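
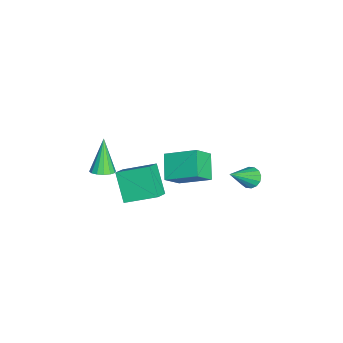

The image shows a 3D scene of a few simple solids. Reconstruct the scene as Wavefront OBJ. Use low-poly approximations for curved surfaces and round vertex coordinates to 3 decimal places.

v 1.943 -3.343 0.441
v 2.502 -3.593 0.779
v 0.877 -3.297 2.239
v 2.539 -3.232 0.792
v 2.415 -2.902 0.71
v 2.165 -2.689 0.556
v 1.855 -2.652 0.372
v 1.569 -2.8 0.206
v 1.383 -3.093 0.103
v 1.347 -3.453 0.091
v 1.47 -3.784 0.172
v 1.72 -3.997 0.326
v 2.03 -4.034 0.511
v 2.316 -3.886 0.676
v 1.407 4.418 -0.547
v 1.964 4.757 -0.702
v 2.493 3.302 0.907
v 1.814 4.941 -0.449
v 1.555 4.985 -0.222
v 1.257 4.876 -0.083
v 0.999 4.645 -0.068
v 0.85 4.353 -0.181
v 0.851 4.078 -0.392
v 1.001 3.894 -0.645
v 1.26 3.851 -0.872
v 1.558 3.959 -1.012
v 1.816 4.19 -1.027
v 1.965 4.483 -0.913
v -3.364 0.556 -3.901
v -2.841 2.356 -2.955
v -1.927 0.615 -4.808
v -1.404 2.415 -3.861
v -2.636 -0.235 -2.799
v -2.113 1.565 -1.852
v -1.199 -0.176 -3.705
v -0.676 1.624 -2.759
v 2.158 -1.869 -1.845
v 0.937 -2.34 -0.453
v 2.346 -0.058 -1.068
v 1.125 -0.528 0.324
v 2.975 -2.212 -1.244
v 1.754 -2.682 0.148
v 3.163 -0.4 -0.467
v 1.942 -0.871 0.925
f 2 1 4
f 2 4 3
f 4 1 5
f 4 5 3
f 5 1 6
f 5 6 3
f 6 1 7
f 6 7 3
f 7 1 8
f 7 8 3
f 8 1 9
f 8 9 3
f 9 1 10
f 9 10 3
f 10 1 11
f 10 11 3
f 11 1 12
f 11 12 3
f 12 1 13
f 12 13 3
f 13 1 14
f 13 14 3
f 14 1 2
f 14 2 3
f 16 15 18
f 16 18 17
f 18 15 19
f 18 19 17
f 19 15 20
f 19 20 17
f 20 15 21
f 20 21 17
f 21 15 22
f 21 22 17
f 22 15 23
f 22 23 17
f 23 15 24
f 23 24 17
f 24 15 25
f 24 25 17
f 25 15 26
f 25 26 17
f 26 15 27
f 26 27 17
f 27 15 28
f 27 28 17
f 28 15 16
f 28 16 17
f 30 32 29
f 33 30 29
f 29 32 31
f 31 33 29
f 30 36 32
f 34 30 33
f 34 36 30
f 32 36 31
f 35 33 31
f 31 36 35
f 35 34 33
f 36 34 35
f 38 40 37
f 41 38 37
f 37 40 39
f 39 41 37
f 38 44 40
f 42 38 41
f 42 44 38
f 40 44 39
f 43 41 39
f 39 44 43
f 43 42 41
f 44 42 43



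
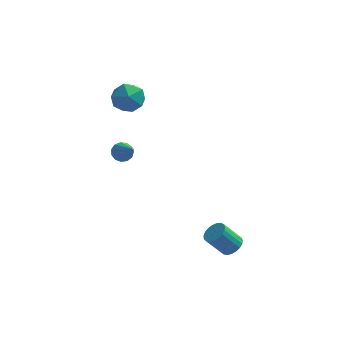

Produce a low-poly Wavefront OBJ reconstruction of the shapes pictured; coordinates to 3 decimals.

v -4.085 2.358 -0.685
v -3.748 2.042 -1.223
v -3.215 0.922 0.705
v -3.501 2.325 -1.086
v -3.439 2.618 -0.821
v -3.583 2.829 -0.513
v -3.886 2.891 -0.26
v -4.253 2.783 -0.141
v -4.566 2.54 -0.195
v -4.727 2.24 -0.405
v -4.684 1.977 -0.703
v -4.451 1.835 -0.996
v -4.102 1.859 -1.19
v -3.536 3.736 4.344
v -2.883 2.798 4.67
v -4.597 2.602 3.21
v -3.944 1.664 3.536
v -4.67 2.184 4.32
v -4.015 2.884 5.02
v -3.465 2.516 2.86
v -2.81 3.216 3.56
v -2.839 2.044 3.752
v -3.584 1.839 4.655
v -3.896 3.561 3.225
v -4.641 3.356 4.128
v 2.891 -3.119 -4.176
v 3.493 -3.059 -3.699
v 2.49 -3.281 -2.407
v 1.889 -3.341 -2.884
v 3.395 -2.755 -3.722
v 2.393 -2.977 -2.43
v 3.211 -2.514 -3.824
v 2.209 -2.736 -2.532
v 2.971 -2.377 -3.986
v 1.969 -2.599 -2.694
v 2.718 -2.369 -4.181
v 1.716 -2.591 -2.89
v 2.494 -2.49 -4.376
v 1.492 -2.712 -3.084
v 2.339 -2.72 -4.535
v 1.337 -2.942 -3.244
v 2.28 -3.019 -4.633
v 1.277 -3.241 -3.341
v 2.326 -3.336 -4.652
v 1.324 -3.558 -3.36
v 2.47 -3.614 -4.588
v 1.467 -3.836 -3.296
v 2.686 -3.808 -4.453
v 1.684 -4.03 -3.161
v 2.939 -3.882 -4.27
v 1.936 -4.104 -2.978
v 3.183 -3.824 -4.071
v 2.18 -4.046 -2.779
v 3.376 -3.644 -3.89
v 2.374 -3.866 -2.598
v 3.486 -3.374 -3.758
v 2.484 -3.596 -2.467
f 2 1 4
f 2 4 3
f 4 1 5
f 4 5 3
f 5 1 6
f 5 6 3
f 6 1 7
f 6 7 3
f 7 1 8
f 7 8 3
f 8 1 9
f 8 9 3
f 9 1 10
f 9 10 3
f 10 1 11
f 10 11 3
f 11 1 12
f 11 12 3
f 12 1 13
f 12 13 3
f 13 1 2
f 13 2 3
f 14 25 19
f 14 19 15
f 14 15 21
f 14 21 24
f 14 24 25
f 15 19 23
f 19 25 18
f 25 24 16
f 24 21 20
f 21 15 22
f 17 23 18
f 17 18 16
f 17 16 20
f 17 20 22
f 17 22 23
f 18 23 19
f 16 18 25
f 20 16 24
f 22 20 21
f 23 22 15
f 27 26 30
f 27 30 28
f 28 30 31
f 28 31 29
f 30 26 32
f 30 32 31
f 31 32 33
f 31 33 29
f 32 26 34
f 32 34 33
f 33 34 35
f 33 35 29
f 34 26 36
f 34 36 35
f 35 36 37
f 35 37 29
f 36 26 38
f 36 38 37
f 37 38 39
f 37 39 29
f 38 26 40
f 38 40 39
f 39 40 41
f 39 41 29
f 40 26 42
f 40 42 41
f 41 42 43
f 41 43 29
f 42 26 44
f 42 44 43
f 43 44 45
f 43 45 29
f 44 26 46
f 44 46 45
f 45 46 47
f 45 47 29
f 46 26 48
f 46 48 47
f 47 48 49
f 47 49 29
f 48 26 50
f 48 50 49
f 49 50 51
f 49 51 29
f 50 26 52
f 50 52 51
f 51 52 53
f 51 53 29
f 52 26 54
f 52 54 53
f 53 54 55
f 53 55 29
f 54 26 56
f 54 56 55
f 55 56 57
f 55 57 29
f 56 26 27
f 56 27 57
f 57 27 28
f 57 28 29



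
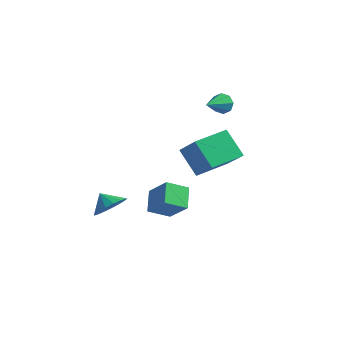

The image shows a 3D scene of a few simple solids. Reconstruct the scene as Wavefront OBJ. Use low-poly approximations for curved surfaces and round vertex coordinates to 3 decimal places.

v 2.232 0.179 -0.673
v 0.994 0.385 0.727
v 2.823 2.107 -0.434
v 1.584 2.313 0.966
v 3.676 -0.433 0.694
v 2.437 -0.227 2.094
v 4.266 1.495 0.933
v 3.028 1.701 2.333
v -0.769 -0.09 -4.325
v -1.436 0.921 -3.474
v -0.034 0.932 -4.961
v -0.7 1.942 -4.11
v 0.52 -0.262 -3.11
v -0.146 0.748 -2.259
v 1.256 0.759 -3.746
v 0.589 1.77 -2.895
v 1.596 3.322 3.154
v 1.909 3.528 3.733
v 1.624 1.838 3.666
v 1.382 3.533 3.775
v 0.981 3.414 3.453
v 0.94 3.241 2.955
v 1.283 3.116 2.574
v 1.81 3.111 2.532
v 2.211 3.23 2.854
v 2.252 3.403 3.352
v -1.91 -1.776 -3.584
v -1.262 -1.281 -2.939
v -2.69 -1.704 -2.856
v -1.473 -0.914 -3.201
v -1.783 -0.744 -3.551
v -2.123 -0.812 -3.909
v -2.414 -1.1 -4.192
v -2.59 -1.543 -4.336
v -2.609 -2.039 -4.307
v -2.469 -2.476 -4.113
v -2.2 -2.752 -3.798
v -1.865 -2.804 -3.434
v -1.54 -2.621 -3.104
v -1.3 -2.245 -2.884
v -1.199 -1.761 -2.825
f 2 4 1
f 5 2 1
f 1 4 3
f 3 5 1
f 2 8 4
f 6 2 5
f 6 8 2
f 4 8 3
f 7 5 3
f 3 8 7
f 7 6 5
f 8 6 7
f 10 12 9
f 13 10 9
f 9 12 11
f 11 13 9
f 10 16 12
f 14 10 13
f 14 16 10
f 12 16 11
f 15 13 11
f 11 16 15
f 15 14 13
f 16 14 15
f 18 17 20
f 18 20 19
f 20 17 21
f 20 21 19
f 21 17 22
f 21 22 19
f 22 17 23
f 22 23 19
f 23 17 24
f 23 24 19
f 24 17 25
f 24 25 19
f 25 17 26
f 25 26 19
f 26 17 18
f 26 18 19
f 28 27 30
f 28 30 29
f 30 27 31
f 30 31 29
f 31 27 32
f 31 32 29
f 32 27 33
f 32 33 29
f 33 27 34
f 33 34 29
f 34 27 35
f 34 35 29
f 35 27 36
f 35 36 29
f 36 27 37
f 36 37 29
f 37 27 38
f 37 38 29
f 38 27 39
f 38 39 29
f 39 27 40
f 39 40 29
f 40 27 41
f 40 41 29
f 41 27 28
f 41 28 29



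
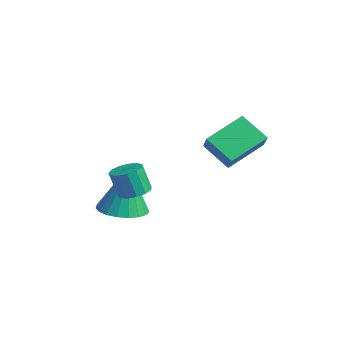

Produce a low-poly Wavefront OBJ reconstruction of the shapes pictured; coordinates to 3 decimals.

v 1.032 1.435 -1.999
v -0.067 1.048 -1.205
v 0.964 3.096 -1.284
v -0.135 2.709 -0.49
v 1.695 1.131 -1.23
v 0.596 0.744 -0.436
v 1.627 2.792 -0.515
v 0.528 2.405 0.279
v 0.547 -2.364 -2.33
v 0.897 -2.911 -2.326
v 0.583 -3.104 -1.226
v 0.233 -2.556 -1.23
v 1.122 -2.644 -2.215
v 0.808 -2.837 -1.115
v 1.164 -2.288 -2.141
v 0.85 -2.481 -1.041
v 1.01 -1.956 -2.126
v 0.697 -2.149 -1.026
v 0.71 -1.753 -2.177
v 0.396 -1.946 -1.077
v 0.357 -1.744 -2.276
v 0.043 -1.937 -1.176
v 0.065 -1.932 -2.392
v -0.249 -2.125 -1.292
v -0.074 -2.257 -2.488
v -0.388 -2.449 -1.388
v -0.016 -2.615 -2.535
v -0.33 -2.808 -1.435
v 0.221 -2.894 -2.516
v -0.093 -3.087 -1.416
v 0.561 -3.004 -2.438
v 0.247 -3.197 -1.338
v -1.192 -1.855 -4.297
v -0.448 -2.533 -4.131
v -1.328 -1.485 -2.163
v -0.229 -2.173 -4.18
v -0.177 -1.758 -4.249
v -0.301 -1.359 -4.326
v -0.578 -1.047 -4.398
v -0.962 -0.874 -4.453
v -1.385 -0.871 -4.48
v -1.775 -1.038 -4.476
v -2.064 -1.347 -4.441
v -2.202 -1.743 -4.381
v -2.165 -2.159 -4.306
v -1.96 -2.522 -4.23
v -1.623 -2.771 -4.165
v -1.21 -2.86 -4.123
v -0.795 -2.777 -4.111
f 2 4 1
f 5 2 1
f 1 4 3
f 3 5 1
f 2 8 4
f 6 2 5
f 6 8 2
f 4 8 3
f 7 5 3
f 3 8 7
f 7 6 5
f 8 6 7
f 10 9 13
f 10 13 11
f 11 13 14
f 11 14 12
f 13 9 15
f 13 15 14
f 14 15 16
f 14 16 12
f 15 9 17
f 15 17 16
f 16 17 18
f 16 18 12
f 17 9 19
f 17 19 18
f 18 19 20
f 18 20 12
f 19 9 21
f 19 21 20
f 20 21 22
f 20 22 12
f 21 9 23
f 21 23 22
f 22 23 24
f 22 24 12
f 23 9 25
f 23 25 24
f 24 25 26
f 24 26 12
f 25 9 27
f 25 27 26
f 26 27 28
f 26 28 12
f 27 9 29
f 27 29 28
f 28 29 30
f 28 30 12
f 29 9 31
f 29 31 30
f 30 31 32
f 30 32 12
f 31 9 10
f 31 10 32
f 32 10 11
f 32 11 12
f 34 33 36
f 34 36 35
f 36 33 37
f 36 37 35
f 37 33 38
f 37 38 35
f 38 33 39
f 38 39 35
f 39 33 40
f 39 40 35
f 40 33 41
f 40 41 35
f 41 33 42
f 41 42 35
f 42 33 43
f 42 43 35
f 43 33 44
f 43 44 35
f 44 33 45
f 44 45 35
f 45 33 46
f 45 46 35
f 46 33 47
f 46 47 35
f 47 33 48
f 47 48 35
f 48 33 49
f 48 49 35
f 49 33 34
f 49 34 35



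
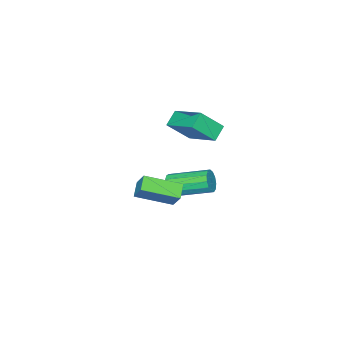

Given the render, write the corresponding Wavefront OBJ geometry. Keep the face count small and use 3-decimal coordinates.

v 2.429 1.297 -2.406
v 1.765 0.944 -1.969
v 2.7 1.936 -1.477
v 2.036 1.583 -1.04
v 3.584 -0.103 -1.78
v 2.92 -0.456 -1.343
v 3.855 0.536 -0.851
v 3.191 0.183 -0.414
v -0.182 -0.936 -3.629
v -0.003 -0.645 -4.205
v -0.899 1.168 -3.567
v -1.078 0.876 -2.991
v -0.345 -0.794 -4.263
v -1.241 1.019 -3.625
v -0.635 -0.988 -4.12
v -1.531 0.825 -3.482
v -0.782 -1.165 -3.82
v -1.678 0.647 -3.183
v -0.738 -1.27 -3.46
v -1.634 0.542 -2.823
v -0.517 -1.269 -3.154
v -1.414 0.543 -2.516
v -0.191 -1.162 -2.998
v -1.087 0.65 -2.361
v 0.139 -0.984 -3.043
v -0.757 0.829 -2.405
v 0.367 -0.79 -3.273
v -0.529 1.022 -2.636
v 0.42 -0.643 -3.617
v -0.476 1.17 -2.979
v 0.283 -0.589 -3.964
v -0.614 1.224 -3.326
v -3.259 -3.041 -0.799
v -2.839 -1.13 0.092
v -4.166 -2.299 -1.962
v -3.745 -0.388 -1.07
v -2.455 -2.952 -1.37
v -2.034 -1.041 -0.478
v -3.361 -2.21 -2.532
v -2.941 -0.299 -1.641
f 2 4 1
f 5 2 1
f 1 4 3
f 3 5 1
f 2 8 4
f 6 2 5
f 6 8 2
f 4 8 3
f 7 5 3
f 3 8 7
f 7 6 5
f 8 6 7
f 10 9 13
f 10 13 11
f 11 13 14
f 11 14 12
f 13 9 15
f 13 15 14
f 14 15 16
f 14 16 12
f 15 9 17
f 15 17 16
f 16 17 18
f 16 18 12
f 17 9 19
f 17 19 18
f 18 19 20
f 18 20 12
f 19 9 21
f 19 21 20
f 20 21 22
f 20 22 12
f 21 9 23
f 21 23 22
f 22 23 24
f 22 24 12
f 23 9 25
f 23 25 24
f 24 25 26
f 24 26 12
f 25 9 27
f 25 27 26
f 26 27 28
f 26 28 12
f 27 9 29
f 27 29 28
f 28 29 30
f 28 30 12
f 29 9 31
f 29 31 30
f 30 31 32
f 30 32 12
f 31 9 10
f 31 10 32
f 32 10 11
f 32 11 12
f 34 36 33
f 37 34 33
f 33 36 35
f 35 37 33
f 34 40 36
f 38 34 37
f 38 40 34
f 36 40 35
f 39 37 35
f 35 40 39
f 39 38 37
f 40 38 39



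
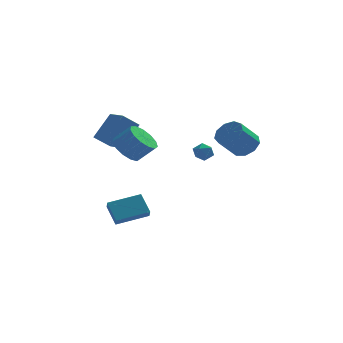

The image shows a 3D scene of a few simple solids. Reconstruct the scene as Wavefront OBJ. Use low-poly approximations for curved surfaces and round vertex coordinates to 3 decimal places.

v -2.573 -0.154 0.991
v -1.939 -0.694 0.273
v -0.912 -0.866 1.311
v -1.547 -0.326 2.029
v -1.788 -0.095 0.223
v -0.761 -0.267 1.261
v -1.886 0.485 0.417
v -0.86 0.313 1.455
v -2.203 0.863 0.793
v -1.176 0.691 1.831
v -2.637 0.917 1.232
v -1.611 0.745 2.27
v -3.051 0.632 1.595
v -2.025 0.46 2.632
v -3.314 0.097 1.765
v -2.287 -0.075 2.803
v -3.341 -0.518 1.69
v -2.314 -0.69 2.728
v -3.124 -1.017 1.393
v -2.098 -1.189 2.431
v -2.733 -1.242 0.969
v -1.706 -1.414 2.006
v -2.291 -1.122 0.551
v -1.264 -1.294 1.589
v 1.679 1.39 0.611
v 2.096 1.234 0.079
v 1.644 0.306 0.901
v 2.061 0.15 0.369
v 2.307 0.508 0.909
v 2.329 1.178 0.73
v 1.411 0.362 0.25
v 1.433 1.032 0.071
v 1.93 0.598 -0.144
v 2.485 0.689 0.263
v 1.255 0.851 0.717
v 1.81 0.942 1.124
v -3.068 -3.411 -3.372
v -3.595 -2.51 -2.337
v -3.124 -2.823 -3.912
v -3.651 -1.923 -2.877
v -1.169 -2.817 -2.923
v -1.696 -1.917 -1.888
v -1.225 -2.23 -3.463
v -1.752 -1.329 -2.428
v 4.336 1.002 0.957
v 5.127 0.509 1.289
v 4.096 -0.295 2.555
v 3.304 0.198 2.223
v 5.068 1.099 1.615
v 4.037 0.296 2.882
v 4.667 1.644 1.634
v 3.635 0.84 2.9
v 4.11 1.888 1.336
v 3.079 1.085 2.602
v 3.659 1.718 0.86
v 2.628 0.914 2.126
v 3.525 1.212 0.43
v 2.493 0.409 1.696
v 3.77 0.608 0.246
v 2.738 -0.195 1.512
v 4.28 0.188 0.395
v 3.248 -0.615 1.661
v 4.816 0.149 0.807
v 3.785 -0.654 2.073
v -2.811 1.349 0.59
v -3.771 0.882 1.466
v -3.586 2.504 0.358
v -4.545 2.038 1.234
v -1.855 2.302 2.146
v -2.814 1.836 3.022
v -2.629 3.458 1.914
v -3.589 2.991 2.79
f 2 1 5
f 2 5 3
f 3 5 6
f 3 6 4
f 5 1 7
f 5 7 6
f 6 7 8
f 6 8 4
f 7 1 9
f 7 9 8
f 8 9 10
f 8 10 4
f 9 1 11
f 9 11 10
f 10 11 12
f 10 12 4
f 11 1 13
f 11 13 12
f 12 13 14
f 12 14 4
f 13 1 15
f 13 15 14
f 14 15 16
f 14 16 4
f 15 1 17
f 15 17 16
f 16 17 18
f 16 18 4
f 17 1 19
f 17 19 18
f 18 19 20
f 18 20 4
f 19 1 21
f 19 21 20
f 20 21 22
f 20 22 4
f 21 1 23
f 21 23 22
f 22 23 24
f 22 24 4
f 23 1 2
f 23 2 24
f 24 2 3
f 24 3 4
f 25 36 30
f 25 30 26
f 25 26 32
f 25 32 35
f 25 35 36
f 26 30 34
f 30 36 29
f 36 35 27
f 35 32 31
f 32 26 33
f 28 34 29
f 28 29 27
f 28 27 31
f 28 31 33
f 28 33 34
f 29 34 30
f 27 29 36
f 31 27 35
f 33 31 32
f 34 33 26
f 38 40 37
f 41 38 37
f 37 40 39
f 39 41 37
f 38 44 40
f 42 38 41
f 42 44 38
f 40 44 39
f 43 41 39
f 39 44 43
f 43 42 41
f 44 42 43
f 46 45 49
f 46 49 47
f 47 49 50
f 47 50 48
f 49 45 51
f 49 51 50
f 50 51 52
f 50 52 48
f 51 45 53
f 51 53 52
f 52 53 54
f 52 54 48
f 53 45 55
f 53 55 54
f 54 55 56
f 54 56 48
f 55 45 57
f 55 57 56
f 56 57 58
f 56 58 48
f 57 45 59
f 57 59 58
f 58 59 60
f 58 60 48
f 59 45 61
f 59 61 60
f 60 61 62
f 60 62 48
f 61 45 63
f 61 63 62
f 62 63 64
f 62 64 48
f 63 45 46
f 63 46 64
f 64 46 47
f 64 47 48
f 66 68 65
f 69 66 65
f 65 68 67
f 67 69 65
f 66 72 68
f 70 66 69
f 70 72 66
f 68 72 67
f 71 69 67
f 67 72 71
f 71 70 69
f 72 70 71



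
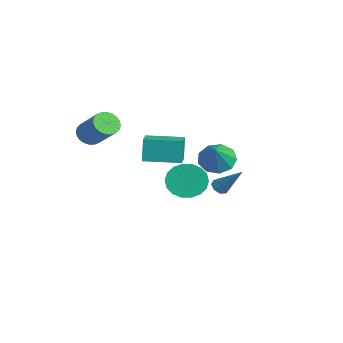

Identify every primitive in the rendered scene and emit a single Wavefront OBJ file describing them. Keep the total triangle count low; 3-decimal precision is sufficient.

v -3.687 3.365 -3.852
v -3.235 3.215 -4.106
v -2.573 4.175 -2.348
v -3.36 3.593 -4.217
v -3.677 3.837 -4.114
v -4 3.805 -3.858
v -4.139 3.515 -3.598
v -4.014 3.137 -3.488
v -3.697 2.892 -3.591
v -3.374 2.925 -3.847
v -4.42 -3.382 0.774
v -4.049 -3.007 0.227
v -2.649 -2.504 1.518
v -3.02 -2.878 2.066
v -4.225 -2.794 0.334
v -2.825 -2.291 1.625
v -4.43 -2.67 0.508
v -3.03 -2.167 1.799
v -4.634 -2.654 0.723
v -3.234 -2.151 2.014
v -4.805 -2.749 0.946
v -3.405 -2.246 2.237
v -4.918 -2.941 1.142
v -3.518 -2.437 2.433
v -4.955 -3.199 1.283
v -3.555 -2.696 2.574
v -4.91 -3.485 1.346
v -3.51 -2.982 2.637
v -4.791 -3.756 1.322
v -3.391 -3.253 2.613
v -4.615 -3.969 1.215
v -3.215 -3.466 2.506
v -4.41 -4.093 1.041
v -3.01 -3.59 2.332
v -4.206 -4.109 0.826
v -2.806 -3.606 2.117
v -4.035 -4.014 0.603
v -2.635 -3.511 1.894
v -3.922 -3.823 0.407
v -2.522 -3.319 1.698
v -3.885 -3.564 0.266
v -2.485 -3.061 1.557
v -3.93 -3.278 0.203
v -2.53 -2.775 1.494
v -2.961 2.931 -1.37
v -2.223 2.793 -2.06
v -1.879 2.409 -0.11
v -2.198 3.445 -1.811
v -2.53 3.856 -1.356
v -3.063 3.834 -0.907
v -3.549 3.39 -0.674
v -3.759 2.732 -0.767
v -3.596 2.166 -1.142
v -3.135 1.959 -1.623
v -2.593 2.207 -1.986
v 0.906 -0.04 -0.558
v 1.442 0.754 -0.963
v 2.53 0.334 -0.347
v 1.994 -0.46 0.058
v 1.284 0.929 -0.565
v 2.372 0.509 0.052
v 1.051 0.912 -0.165
v 2.14 0.492 0.451
v 0.789 0.707 0.157
v 1.878 0.286 0.773
v 0.551 0.353 0.337
v 1.639 -0.067 0.953
v 0.382 -0.078 0.34
v 1.471 -0.498 0.956
v 0.318 -0.501 0.165
v 1.407 -0.922 0.781
v 0.37 -0.834 -0.153
v 1.458 -1.254 0.463
v 0.528 -1.009 -0.552
v 1.616 -1.429 0.065
v 0.76 -0.992 -0.951
v 1.849 -1.412 -0.335
v 1.022 -0.786 -1.273
v 2.111 -1.207 -0.657
v 1.261 -0.433 -1.453
v 2.349 -0.853 -0.837
v 1.429 -0.002 -1.456
v 2.518 -0.422 -0.84
v 1.493 0.422 -1.281
v 2.582 0.001 -0.665
v 1.194 -2.306 1.607
v 0.914 -2.152 2.888
v 1.958 -0.589 1.567
v 1.677 -0.434 2.848
v 2.243 -2.766 1.892
v 1.962 -2.611 3.173
v 3.006 -1.048 1.852
v 2.726 -0.894 3.133
f 2 1 4
f 2 4 3
f 4 1 5
f 4 5 3
f 5 1 6
f 5 6 3
f 6 1 7
f 6 7 3
f 7 1 8
f 7 8 3
f 8 1 9
f 8 9 3
f 9 1 10
f 9 10 3
f 10 1 2
f 10 2 3
f 12 11 15
f 12 15 13
f 13 15 16
f 13 16 14
f 15 11 17
f 15 17 16
f 16 17 18
f 16 18 14
f 17 11 19
f 17 19 18
f 18 19 20
f 18 20 14
f 19 11 21
f 19 21 20
f 20 21 22
f 20 22 14
f 21 11 23
f 21 23 22
f 22 23 24
f 22 24 14
f 23 11 25
f 23 25 24
f 24 25 26
f 24 26 14
f 25 11 27
f 25 27 26
f 26 27 28
f 26 28 14
f 27 11 29
f 27 29 28
f 28 29 30
f 28 30 14
f 29 11 31
f 29 31 30
f 30 31 32
f 30 32 14
f 31 11 33
f 31 33 32
f 32 33 34
f 32 34 14
f 33 11 35
f 33 35 34
f 34 35 36
f 34 36 14
f 35 11 37
f 35 37 36
f 36 37 38
f 36 38 14
f 37 11 39
f 37 39 38
f 38 39 40
f 38 40 14
f 39 11 41
f 39 41 40
f 40 41 42
f 40 42 14
f 41 11 43
f 41 43 42
f 42 43 44
f 42 44 14
f 43 11 12
f 43 12 44
f 44 12 13
f 44 13 14
f 46 45 48
f 46 48 47
f 48 45 49
f 48 49 47
f 49 45 50
f 49 50 47
f 50 45 51
f 50 51 47
f 51 45 52
f 51 52 47
f 52 45 53
f 52 53 47
f 53 45 54
f 53 54 47
f 54 45 55
f 54 55 47
f 55 45 46
f 55 46 47
f 57 56 60
f 57 60 58
f 58 60 61
f 58 61 59
f 60 56 62
f 60 62 61
f 61 62 63
f 61 63 59
f 62 56 64
f 62 64 63
f 63 64 65
f 63 65 59
f 64 56 66
f 64 66 65
f 65 66 67
f 65 67 59
f 66 56 68
f 66 68 67
f 67 68 69
f 67 69 59
f 68 56 70
f 68 70 69
f 69 70 71
f 69 71 59
f 70 56 72
f 70 72 71
f 71 72 73
f 71 73 59
f 72 56 74
f 72 74 73
f 73 74 75
f 73 75 59
f 74 56 76
f 74 76 75
f 75 76 77
f 75 77 59
f 76 56 78
f 76 78 77
f 77 78 79
f 77 79 59
f 78 56 80
f 78 80 79
f 79 80 81
f 79 81 59
f 80 56 82
f 80 82 81
f 81 82 83
f 81 83 59
f 82 56 84
f 82 84 83
f 83 84 85
f 83 85 59
f 84 56 57
f 84 57 85
f 85 57 58
f 85 58 59
f 87 89 86
f 90 87 86
f 86 89 88
f 88 90 86
f 87 93 89
f 91 87 90
f 91 93 87
f 89 93 88
f 92 90 88
f 88 93 92
f 92 91 90
f 93 91 92



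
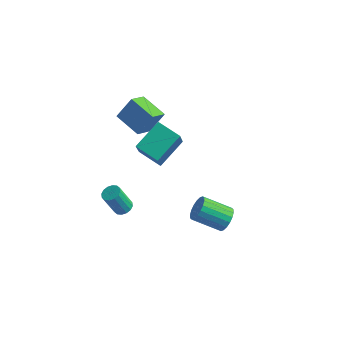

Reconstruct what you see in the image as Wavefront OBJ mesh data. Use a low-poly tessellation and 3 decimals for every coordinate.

v 4.617 -3.008 -0.004
v 5.064 -3.493 0.449
v 3.529 -4.056 1.358
v 3.083 -3.572 0.904
v 5.062 -3.189 0.635
v 3.528 -3.753 1.544
v 4.973 -2.85 0.695
v 3.438 -3.413 1.603
v 4.813 -2.542 0.616
v 3.278 -3.105 1.524
v 4.614 -2.326 0.414
v 3.08 -2.89 1.322
v 4.416 -2.245 0.129
v 2.881 -2.809 1.037
v 4.257 -2.316 -0.182
v 2.723 -2.88 0.726
v 4.171 -2.524 -0.458
v 2.636 -3.087 0.451
v 4.172 -2.827 -0.644
v 2.638 -3.391 0.265
v 4.262 -3.167 -0.703
v 2.727 -3.73 0.205
v 4.422 -3.475 -0.624
v 2.887 -4.038 0.284
v 4.62 -3.69 -0.422
v 3.086 -4.254 0.486
v 4.819 -3.771 -0.137
v 3.284 -4.335 0.771
v 4.977 -3.7 0.174
v 3.443 -4.264 1.082
v -1.78 -3.243 -1.948
v -1.251 -3.081 -1.717
v -1.811 -3.475 -0.16
v -2.34 -3.637 -0.392
v -1.422 -2.823 -1.713
v -1.983 -3.216 -0.157
v -1.69 -2.677 -1.773
v -2.25 -3.07 -0.216
v -1.982 -2.683 -1.879
v -2.542 -3.076 -0.323
v -2.219 -2.839 -2.004
v -2.779 -3.232 -0.448
v -2.339 -3.103 -2.114
v -2.899 -3.496 -0.558
v -2.309 -3.405 -2.18
v -2.869 -3.799 -0.623
v -2.137 -3.664 -2.183
v -2.698 -4.057 -0.627
v -1.87 -3.81 -2.124
v -2.43 -4.203 -0.567
v -1.578 -3.804 -2.017
v -2.138 -4.197 -0.461
v -1.341 -3.648 -1.892
v -1.901 -4.041 -0.336
v -1.221 -3.384 -1.782
v -1.781 -3.777 -0.226
v -2.225 -0.43 0.544
v -1.892 -1.418 2.203
v -1.702 1.335 1.49
v -1.369 0.347 3.149
v -0.711 -0.647 0.111
v -0.378 -1.635 1.77
v -0.188 1.118 1.057
v 0.145 0.13 2.716
v -2.705 1.813 0.198
v -2.854 0.596 0.992
v -4.369 2.333 0.683
v -4.518 1.116 1.477
v -2.102 2.564 1.463
v -2.251 1.347 2.257
v -3.766 3.084 1.948
v -3.915 1.867 2.742
f 2 1 5
f 2 5 3
f 3 5 6
f 3 6 4
f 5 1 7
f 5 7 6
f 6 7 8
f 6 8 4
f 7 1 9
f 7 9 8
f 8 9 10
f 8 10 4
f 9 1 11
f 9 11 10
f 10 11 12
f 10 12 4
f 11 1 13
f 11 13 12
f 12 13 14
f 12 14 4
f 13 1 15
f 13 15 14
f 14 15 16
f 14 16 4
f 15 1 17
f 15 17 16
f 16 17 18
f 16 18 4
f 17 1 19
f 17 19 18
f 18 19 20
f 18 20 4
f 19 1 21
f 19 21 20
f 20 21 22
f 20 22 4
f 21 1 23
f 21 23 22
f 22 23 24
f 22 24 4
f 23 1 25
f 23 25 24
f 24 25 26
f 24 26 4
f 25 1 27
f 25 27 26
f 26 27 28
f 26 28 4
f 27 1 29
f 27 29 28
f 28 29 30
f 28 30 4
f 29 1 2
f 29 2 30
f 30 2 3
f 30 3 4
f 32 31 35
f 32 35 33
f 33 35 36
f 33 36 34
f 35 31 37
f 35 37 36
f 36 37 38
f 36 38 34
f 37 31 39
f 37 39 38
f 38 39 40
f 38 40 34
f 39 31 41
f 39 41 40
f 40 41 42
f 40 42 34
f 41 31 43
f 41 43 42
f 42 43 44
f 42 44 34
f 43 31 45
f 43 45 44
f 44 45 46
f 44 46 34
f 45 31 47
f 45 47 46
f 46 47 48
f 46 48 34
f 47 31 49
f 47 49 48
f 48 49 50
f 48 50 34
f 49 31 51
f 49 51 50
f 50 51 52
f 50 52 34
f 51 31 53
f 51 53 52
f 52 53 54
f 52 54 34
f 53 31 55
f 53 55 54
f 54 55 56
f 54 56 34
f 55 31 32
f 55 32 56
f 56 32 33
f 56 33 34
f 58 60 57
f 61 58 57
f 57 60 59
f 59 61 57
f 58 64 60
f 62 58 61
f 62 64 58
f 60 64 59
f 63 61 59
f 59 64 63
f 63 62 61
f 64 62 63
f 66 68 65
f 69 66 65
f 65 68 67
f 67 69 65
f 66 72 68
f 70 66 69
f 70 72 66
f 68 72 67
f 71 69 67
f 67 72 71
f 71 70 69
f 72 70 71



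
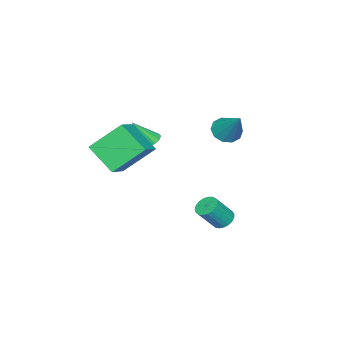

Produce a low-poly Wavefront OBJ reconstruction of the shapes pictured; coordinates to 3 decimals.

v -1.087 2.095 -3.757
v -0.517 2.231 -4.081
v 0.317 1.721 -2.827
v -0.253 1.585 -2.503
v -0.567 2.472 -3.949
v 0.267 1.961 -2.696
v -0.708 2.647 -3.785
v 0.126 2.136 -2.531
v -0.914 2.727 -3.615
v -0.08 2.216 -2.361
v -1.15 2.697 -3.47
v -0.316 2.187 -2.216
v -1.375 2.564 -3.374
v -0.541 2.053 -2.121
v -1.55 2.35 -3.345
v -0.716 1.839 -2.091
v -1.646 2.091 -3.387
v -0.811 1.581 -2.133
v -1.644 1.833 -3.493
v -0.81 1.323 -2.239
v -1.547 1.621 -3.644
v -0.713 1.11 -2.391
v -1.37 1.491 -3.815
v -0.535 0.98 -2.562
v -1.144 1.465 -3.976
v -0.309 0.954 -2.722
v -0.908 1.548 -4.099
v -0.074 1.037 -2.845
v -0.703 1.726 -4.163
v 0.131 1.215 -2.909
v -0.565 1.967 -4.156
v 0.269 1.457 -2.903
v 2.717 -1.382 0.601
v 2.442 -2.921 1.748
v 1.71 -0.113 2.06
v 1.435 -1.653 3.208
v 4.065 -1.107 1.292
v 3.79 -2.647 2.44
v 3.058 0.161 2.752
v 2.783 -1.378 3.899
v -0.91 -2.076 0.79
v -0.366 -1.853 0.674
v -0.31 -2.824 2.17
v -0.547 -1.608 0.886
v -0.867 -1.542 1.061
v -1.204 -1.68 1.132
v -1.428 -1.97 1.074
v -1.455 -2.3 0.906
v -1.274 -2.544 0.695
v -0.954 -2.61 0.52
v -0.617 -2.472 0.448
v -0.392 -2.183 0.507
v -3.51 0.824 1.19
v -3.17 1.357 0.607
v -2.73 2.056 2.77
v -3.662 1.527 0.717
v -4.095 1.428 1.008
v -4.305 1.099 1.369
v -4.212 0.664 1.661
v -3.85 0.291 1.773
v -3.359 0.122 1.662
v -2.925 0.221 1.371
v -2.715 0.55 1.011
v -2.809 0.984 0.719
f 2 1 5
f 2 5 3
f 3 5 6
f 3 6 4
f 5 1 7
f 5 7 6
f 6 7 8
f 6 8 4
f 7 1 9
f 7 9 8
f 8 9 10
f 8 10 4
f 9 1 11
f 9 11 10
f 10 11 12
f 10 12 4
f 11 1 13
f 11 13 12
f 12 13 14
f 12 14 4
f 13 1 15
f 13 15 14
f 14 15 16
f 14 16 4
f 15 1 17
f 15 17 16
f 16 17 18
f 16 18 4
f 17 1 19
f 17 19 18
f 18 19 20
f 18 20 4
f 19 1 21
f 19 21 20
f 20 21 22
f 20 22 4
f 21 1 23
f 21 23 22
f 22 23 24
f 22 24 4
f 23 1 25
f 23 25 24
f 24 25 26
f 24 26 4
f 25 1 27
f 25 27 26
f 26 27 28
f 26 28 4
f 27 1 29
f 27 29 28
f 28 29 30
f 28 30 4
f 29 1 31
f 29 31 30
f 30 31 32
f 30 32 4
f 31 1 2
f 31 2 32
f 32 2 3
f 32 3 4
f 34 36 33
f 37 34 33
f 33 36 35
f 35 37 33
f 34 40 36
f 38 34 37
f 38 40 34
f 36 40 35
f 39 37 35
f 35 40 39
f 39 38 37
f 40 38 39
f 42 41 44
f 42 44 43
f 44 41 45
f 44 45 43
f 45 41 46
f 45 46 43
f 46 41 47
f 46 47 43
f 47 41 48
f 47 48 43
f 48 41 49
f 48 49 43
f 49 41 50
f 49 50 43
f 50 41 51
f 50 51 43
f 51 41 52
f 51 52 43
f 52 41 42
f 52 42 43
f 54 53 56
f 54 56 55
f 56 53 57
f 56 57 55
f 57 53 58
f 57 58 55
f 58 53 59
f 58 59 55
f 59 53 60
f 59 60 55
f 60 53 61
f 60 61 55
f 61 53 62
f 61 62 55
f 62 53 63
f 62 63 55
f 63 53 64
f 63 64 55
f 64 53 54
f 64 54 55



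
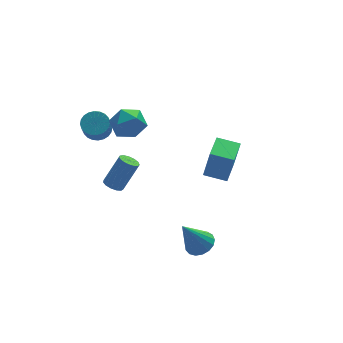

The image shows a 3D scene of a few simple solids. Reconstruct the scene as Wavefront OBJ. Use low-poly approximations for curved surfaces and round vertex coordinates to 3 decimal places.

v -2.516 2.305 -2.237
v -2.047 2.027 -2.488
v -1.075 2.197 -0.853
v -1.544 2.475 -0.603
v -2.005 2.357 -2.547
v -1.032 2.527 -0.912
v -2.125 2.671 -2.508
v -1.153 2.841 -0.873
v -2.37 2.868 -2.383
v -1.397 3.038 -0.748
v -2.66 2.887 -2.212
v -1.688 3.057 -0.577
v -2.906 2.721 -2.049
v -1.933 2.891 -0.414
v -3.027 2.423 -1.946
v -2.055 2.593 -0.311
v -2.987 2.087 -1.935
v -2.014 2.257 -0.3
v -2.797 1.821 -2.02
v -1.824 1.991 -0.385
v -2.518 1.708 -2.175
v -1.545 1.878 -0.54
v -2.238 1.785 -2.349
v -1.266 1.955 -0.714
v -3.074 3.047 2.012
v -2.45 3.311 2.379
v -2.783 2.577 3.474
v -3.406 2.313 3.108
v -2.655 3.518 2.455
v -2.988 2.784 3.55
v -2.923 3.652 2.464
v -3.256 2.918 3.559
v -3.214 3.695 2.404
v -3.547 2.961 3.499
v -3.484 3.639 2.284
v -3.817 2.905 3.38
v -3.692 3.493 2.123
v -4.024 2.759 3.219
v -3.805 3.279 1.945
v -4.138 2.545 3.041
v -3.807 3.029 1.778
v -4.14 2.295 2.873
v -3.697 2.783 1.646
v -4.03 2.049 2.741
v -3.492 2.576 1.57
v -3.825 1.842 2.665
v -3.224 2.442 1.561
v -3.557 1.708 2.656
v -2.933 2.399 1.621
v -3.266 1.665 2.716
v -2.663 2.455 1.74
v -2.996 1.721 2.836
v -2.456 2.601 1.901
v -2.788 1.867 2.997
v -2.342 2.815 2.079
v -2.675 2.081 3.175
v -2.34 3.065 2.247
v -2.673 2.331 3.342
v 0.452 -3 -3.42
v 0.968 -3.618 -3.179
v -0.552 -3.12 -1.58
v 1.154 -3.284 -3.056
v 1.179 -2.885 -3.016
v 1.039 -2.512 -3.068
v 0.763 -2.251 -3.201
v 0.417 -2.162 -3.385
v 0.078 -2.264 -3.576
v -0.174 -2.535 -3.732
v -0.283 -2.913 -3.816
v -0.224 -3.311 -3.81
v -0.01 -3.637 -3.714
v 0.311 -3.818 -3.551
v 0.663 -3.811 -3.358
v 3.305 0.717 -2.247
v 3.601 0.521 -0.411
v 2.205 1.42 -1.994
v 2.501 1.224 -0.158
v 4.199 2.116 -2.242
v 4.495 1.92 -0.406
v 3.099 2.819 -1.989
v 3.395 2.623 -0.153
v -2.327 1.471 3.064
v -1.326 1.4 3.379
v -2.794 0.4 4.301
v -1.793 0.329 4.616
v -2.323 1.228 4.747
v -2.035 1.889 3.983
v -2.085 -0.089 3.697
v -1.797 0.572 2.933
v -1.177 0.435 3.771
v -1.324 1.249 4.42
v -2.796 0.551 3.26
v -2.943 1.365 3.909
f 2 1 5
f 2 5 3
f 3 5 6
f 3 6 4
f 5 1 7
f 5 7 6
f 6 7 8
f 6 8 4
f 7 1 9
f 7 9 8
f 8 9 10
f 8 10 4
f 9 1 11
f 9 11 10
f 10 11 12
f 10 12 4
f 11 1 13
f 11 13 12
f 12 13 14
f 12 14 4
f 13 1 15
f 13 15 14
f 14 15 16
f 14 16 4
f 15 1 17
f 15 17 16
f 16 17 18
f 16 18 4
f 17 1 19
f 17 19 18
f 18 19 20
f 18 20 4
f 19 1 21
f 19 21 20
f 20 21 22
f 20 22 4
f 21 1 23
f 21 23 22
f 22 23 24
f 22 24 4
f 23 1 2
f 23 2 24
f 24 2 3
f 24 3 4
f 26 25 29
f 26 29 27
f 27 29 30
f 27 30 28
f 29 25 31
f 29 31 30
f 30 31 32
f 30 32 28
f 31 25 33
f 31 33 32
f 32 33 34
f 32 34 28
f 33 25 35
f 33 35 34
f 34 35 36
f 34 36 28
f 35 25 37
f 35 37 36
f 36 37 38
f 36 38 28
f 37 25 39
f 37 39 38
f 38 39 40
f 38 40 28
f 39 25 41
f 39 41 40
f 40 41 42
f 40 42 28
f 41 25 43
f 41 43 42
f 42 43 44
f 42 44 28
f 43 25 45
f 43 45 44
f 44 45 46
f 44 46 28
f 45 25 47
f 45 47 46
f 46 47 48
f 46 48 28
f 47 25 49
f 47 49 48
f 48 49 50
f 48 50 28
f 49 25 51
f 49 51 50
f 50 51 52
f 50 52 28
f 51 25 53
f 51 53 52
f 52 53 54
f 52 54 28
f 53 25 55
f 53 55 54
f 54 55 56
f 54 56 28
f 55 25 57
f 55 57 56
f 56 57 58
f 56 58 28
f 57 25 26
f 57 26 58
f 58 26 27
f 58 27 28
f 60 59 62
f 60 62 61
f 62 59 63
f 62 63 61
f 63 59 64
f 63 64 61
f 64 59 65
f 64 65 61
f 65 59 66
f 65 66 61
f 66 59 67
f 66 67 61
f 67 59 68
f 67 68 61
f 68 59 69
f 68 69 61
f 69 59 70
f 69 70 61
f 70 59 71
f 70 71 61
f 71 59 72
f 71 72 61
f 72 59 73
f 72 73 61
f 73 59 60
f 73 60 61
f 75 77 74
f 78 75 74
f 74 77 76
f 76 78 74
f 75 81 77
f 79 75 78
f 79 81 75
f 77 81 76
f 80 78 76
f 76 81 80
f 80 79 78
f 81 79 80
f 82 93 87
f 82 87 83
f 82 83 89
f 82 89 92
f 82 92 93
f 83 87 91
f 87 93 86
f 93 92 84
f 92 89 88
f 89 83 90
f 85 91 86
f 85 86 84
f 85 84 88
f 85 88 90
f 85 90 91
f 86 91 87
f 84 86 93
f 88 84 92
f 90 88 89
f 91 90 83



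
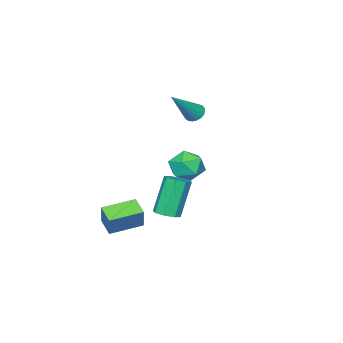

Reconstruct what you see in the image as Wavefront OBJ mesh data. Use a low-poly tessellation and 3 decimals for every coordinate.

v -1.546 -2.048 -0.928
v -1.039 -2.838 -1.115
v -2.721 -2.922 -0.425
v -2.214 -3.712 -0.612
v -1.95 -3.132 0.102
v -1.224 -2.592 -0.209
v -2.536 -3.168 -1.331
v -1.81 -2.628 -1.642
v -1.651 -3.53 -1.364
v -1.289 -3.507 -0.479
v -2.471 -2.253 -1.061
v -2.109 -2.23 -0.176
v 3.425 0.552 -0.626
v 3.965 0.375 -0.404
v 3.216 0.351 1.407
v 2.675 0.528 1.186
v 3.92 0.839 -0.417
v 3.171 0.816 1.394
v 3.586 1.135 -0.551
v 2.836 1.112 1.26
v 3.157 1.09 -0.729
v 2.407 1.066 1.082
v 2.884 0.729 -0.847
v 2.135 0.705 0.964
v 2.929 0.264 -0.834
v 2.18 0.241 0.977
v 3.264 -0.032 -0.7
v 2.514 -0.055 1.111
v 3.693 0.014 -0.522
v 2.943 -0.01 1.289
v 2.256 -2.294 -1.973
v 2.623 -1.957 -0.892
v 2.625 -1.491 -2.349
v 2.992 -1.154 -1.268
v 3.648 -3.046 -2.212
v 4.015 -2.709 -1.131
v 4.017 -2.243 -2.588
v 4.384 -1.906 -1.507
v -2.586 -3.029 2.346
v -2.216 -2.856 1.977
v -1.074 -3.131 3.814
v -2.29 -2.659 2.067
v -2.416 -2.526 2.205
v -2.57 -2.48 2.367
v -2.727 -2.529 2.526
v -2.86 -2.665 2.653
v -2.946 -2.864 2.727
v -2.969 -3.091 2.736
v -2.926 -3.308 2.677
v -2.824 -3.476 2.56
v -2.681 -3.568 2.407
v -2.522 -3.566 2.243
v -2.373 -3.471 2.097
v -2.262 -3.3 1.993
v -2.206 -3.083 1.951
f 1 12 6
f 1 6 2
f 1 2 8
f 1 8 11
f 1 11 12
f 2 6 10
f 6 12 5
f 12 11 3
f 11 8 7
f 8 2 9
f 4 10 5
f 4 5 3
f 4 3 7
f 4 7 9
f 4 9 10
f 5 10 6
f 3 5 12
f 7 3 11
f 9 7 8
f 10 9 2
f 14 13 17
f 14 17 15
f 15 17 18
f 15 18 16
f 17 13 19
f 17 19 18
f 18 19 20
f 18 20 16
f 19 13 21
f 19 21 20
f 20 21 22
f 20 22 16
f 21 13 23
f 21 23 22
f 22 23 24
f 22 24 16
f 23 13 25
f 23 25 24
f 24 25 26
f 24 26 16
f 25 13 27
f 25 27 26
f 26 27 28
f 26 28 16
f 27 13 29
f 27 29 28
f 28 29 30
f 28 30 16
f 29 13 14
f 29 14 30
f 30 14 15
f 30 15 16
f 32 34 31
f 35 32 31
f 31 34 33
f 33 35 31
f 32 38 34
f 36 32 35
f 36 38 32
f 34 38 33
f 37 35 33
f 33 38 37
f 37 36 35
f 38 36 37
f 40 39 42
f 40 42 41
f 42 39 43
f 42 43 41
f 43 39 44
f 43 44 41
f 44 39 45
f 44 45 41
f 45 39 46
f 45 46 41
f 46 39 47
f 46 47 41
f 47 39 48
f 47 48 41
f 48 39 49
f 48 49 41
f 49 39 50
f 49 50 41
f 50 39 51
f 50 51 41
f 51 39 52
f 51 52 41
f 52 39 53
f 52 53 41
f 53 39 54
f 53 54 41
f 54 39 55
f 54 55 41
f 55 39 40
f 55 40 41



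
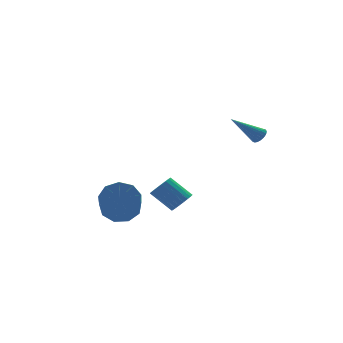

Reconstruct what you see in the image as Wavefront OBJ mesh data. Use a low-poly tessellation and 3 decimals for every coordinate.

v 0.555 3.248 -3.544
v 1.002 3.838 -3.554
v 0.072 4.562 -2.487
v -0.375 3.972 -2.476
v 0.801 3.906 -3.776
v -0.129 4.63 -2.709
v 0.557 3.861 -3.958
v -0.373 4.585 -2.891
v 0.312 3.71 -4.068
v -0.618 4.434 -3.001
v 0.11 3.479 -4.088
v -0.82 4.203 -3.021
v -0.015 3.208 -4.013
v -0.945 3.932 -2.946
v -0.042 2.944 -3.858
v -0.972 3.668 -2.79
v 0.035 2.732 -3.647
v -0.896 3.456 -2.58
v 0.201 2.61 -3.419
v -0.729 3.334 -2.352
v 0.429 2.598 -3.213
v -0.501 3.322 -2.146
v 0.678 2.699 -3.063
v -0.252 3.423 -1.996
v 0.907 2.894 -2.997
v -0.024 3.618 -1.93
v 1.074 3.151 -3.025
v 0.144 3.875 -1.958
v 1.152 3.424 -3.143
v 0.222 4.148 -2.076
v 1.126 3.667 -3.33
v 0.196 4.391 -2.263
v 3.896 1.157 1.474
v 4.209 1.331 1.837
v 2.384 1.183 2.766
v 4.144 1.502 1.757
v 4.041 1.619 1.634
v 3.916 1.667 1.487
v 3.788 1.637 1.337
v 3.676 1.534 1.209
v 3.598 1.373 1.121
v 3.565 1.18 1.086
v 3.583 0.983 1.111
v 3.648 0.813 1.19
v 3.752 0.695 1.313
v 3.877 0.648 1.46
v 4.005 0.678 1.61
v 4.116 0.781 1.738
v 4.194 0.941 1.827
v 4.227 1.135 1.861
v -2.699 3.371 -3.407
v -1.653 3.182 -3.217
v -2.154 1.621 -2.003
v -3.201 1.809 -2.193
v -1.919 3.657 -2.716
v -2.421 2.095 -1.503
v -2.551 3.997 -2.539
v -3.052 2.436 -1.326
v -3.252 4.044 -2.768
v -3.753 2.483 -1.555
v -3.694 3.776 -3.296
v -4.195 2.215 -2.082
v -3.671 3.319 -3.875
v -4.172 1.757 -2.662
v -3.193 2.885 -4.235
v -3.695 1.324 -3.022
v -2.485 2.679 -4.208
v -2.986 1.118 -2.995
v -1.876 2.796 -3.806
v -2.378 1.235 -2.592
f 2 1 5
f 2 5 3
f 3 5 6
f 3 6 4
f 5 1 7
f 5 7 6
f 6 7 8
f 6 8 4
f 7 1 9
f 7 9 8
f 8 9 10
f 8 10 4
f 9 1 11
f 9 11 10
f 10 11 12
f 10 12 4
f 11 1 13
f 11 13 12
f 12 13 14
f 12 14 4
f 13 1 15
f 13 15 14
f 14 15 16
f 14 16 4
f 15 1 17
f 15 17 16
f 16 17 18
f 16 18 4
f 17 1 19
f 17 19 18
f 18 19 20
f 18 20 4
f 19 1 21
f 19 21 20
f 20 21 22
f 20 22 4
f 21 1 23
f 21 23 22
f 22 23 24
f 22 24 4
f 23 1 25
f 23 25 24
f 24 25 26
f 24 26 4
f 25 1 27
f 25 27 26
f 26 27 28
f 26 28 4
f 27 1 29
f 27 29 28
f 28 29 30
f 28 30 4
f 29 1 31
f 29 31 30
f 30 31 32
f 30 32 4
f 31 1 2
f 31 2 32
f 32 2 3
f 32 3 4
f 34 33 36
f 34 36 35
f 36 33 37
f 36 37 35
f 37 33 38
f 37 38 35
f 38 33 39
f 38 39 35
f 39 33 40
f 39 40 35
f 40 33 41
f 40 41 35
f 41 33 42
f 41 42 35
f 42 33 43
f 42 43 35
f 43 33 44
f 43 44 35
f 44 33 45
f 44 45 35
f 45 33 46
f 45 46 35
f 46 33 47
f 46 47 35
f 47 33 48
f 47 48 35
f 48 33 49
f 48 49 35
f 49 33 50
f 49 50 35
f 50 33 34
f 50 34 35
f 52 51 55
f 52 55 53
f 53 55 56
f 53 56 54
f 55 51 57
f 55 57 56
f 56 57 58
f 56 58 54
f 57 51 59
f 57 59 58
f 58 59 60
f 58 60 54
f 59 51 61
f 59 61 60
f 60 61 62
f 60 62 54
f 61 51 63
f 61 63 62
f 62 63 64
f 62 64 54
f 63 51 65
f 63 65 64
f 64 65 66
f 64 66 54
f 65 51 67
f 65 67 66
f 66 67 68
f 66 68 54
f 67 51 69
f 67 69 68
f 68 69 70
f 68 70 54
f 69 51 52
f 69 52 70
f 70 52 53
f 70 53 54



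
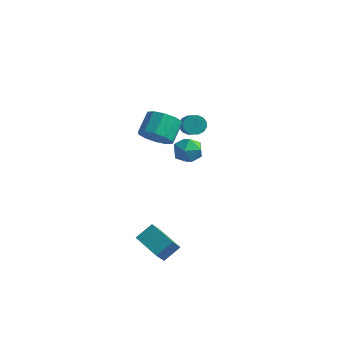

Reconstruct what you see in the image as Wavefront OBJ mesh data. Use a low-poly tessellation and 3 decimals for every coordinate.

v -0.696 -1.989 -3.862
v -0.717 -2.553 -3.16
v -0.326 -1.279 -3.28
v -0.347 -1.842 -2.579
v 0.667 -2.438 -4.181
v 0.646 -3.001 -3.48
v 1.037 -1.727 -3.6
v 1.016 -2.291 -2.898
v -0.384 1.357 0.391
v 0.059 1.4 1.003
v -0.439 0.14 0.517
v 0.004 0.183 1.129
v -0.703 0.453 1.154
v -0.669 1.205 1.076
v 0.289 0.335 0.444
v 0.323 1.087 0.366
v 0.475 0.769 1.036
v -0.138 0.842 1.475
v -0.242 0.698 0.045
v -0.855 0.771 0.484
v -2.078 3.95 -0.069
v -1.717 4.353 0.028
v -0.86 3.373 0.906
v -1.222 2.97 0.809
v -1.908 4.374 0.238
v -1.051 3.393 1.115
v -2.145 4.281 0.366
v -1.288 3.301 1.243
v -2.364 4.1 0.377
v -1.507 3.119 1.254
v -2.507 3.878 0.269
v -1.65 2.898 1.146
v -2.534 3.676 0.07
v -1.678 2.696 0.948
v -2.44 3.547 -0.166
v -1.583 2.567 0.712
v -2.249 3.527 -0.375
v -1.392 2.546 0.502
v -2.012 3.619 -0.503
v -1.155 2.639 0.374
v -1.793 3.801 -0.514
v -0.936 2.82 0.363
v -1.65 4.022 -0.406
v -0.793 3.042 0.471
v -1.622 4.224 -0.208
v -0.766 3.244 0.67
v -1.166 -0.304 1.832
v -0.481 -0.528 2.243
v -0.609 0.4 2.96
v -1.294 0.624 2.548
v -0.342 -0.215 1.862
v -0.469 0.714 2.579
v -0.517 0.064 1.469
v -0.644 0.993 2.186
v -0.941 0.203 1.215
v -1.068 1.131 1.931
v -1.45 0.148 1.196
v -1.577 1.076 1.913
v -1.851 -0.08 1.42
v -1.979 0.848 2.137
v -1.991 -0.394 1.801
v -2.118 0.535 2.518
v -1.816 -0.673 2.194
v -1.943 0.256 2.911
v -1.392 -0.811 2.449
v -1.519 0.117 3.165
v -0.883 -0.756 2.467
v -1.01 0.172 3.184
f 2 4 1
f 5 2 1
f 1 4 3
f 3 5 1
f 2 8 4
f 6 2 5
f 6 8 2
f 4 8 3
f 7 5 3
f 3 8 7
f 7 6 5
f 8 6 7
f 9 20 14
f 9 14 10
f 9 10 16
f 9 16 19
f 9 19 20
f 10 14 18
f 14 20 13
f 20 19 11
f 19 16 15
f 16 10 17
f 12 18 13
f 12 13 11
f 12 11 15
f 12 15 17
f 12 17 18
f 13 18 14
f 11 13 20
f 15 11 19
f 17 15 16
f 18 17 10
f 22 21 25
f 22 25 23
f 23 25 26
f 23 26 24
f 25 21 27
f 25 27 26
f 26 27 28
f 26 28 24
f 27 21 29
f 27 29 28
f 28 29 30
f 28 30 24
f 29 21 31
f 29 31 30
f 30 31 32
f 30 32 24
f 31 21 33
f 31 33 32
f 32 33 34
f 32 34 24
f 33 21 35
f 33 35 34
f 34 35 36
f 34 36 24
f 35 21 37
f 35 37 36
f 36 37 38
f 36 38 24
f 37 21 39
f 37 39 38
f 38 39 40
f 38 40 24
f 39 21 41
f 39 41 40
f 40 41 42
f 40 42 24
f 41 21 43
f 41 43 42
f 42 43 44
f 42 44 24
f 43 21 45
f 43 45 44
f 44 45 46
f 44 46 24
f 45 21 22
f 45 22 46
f 46 22 23
f 46 23 24
f 48 47 51
f 48 51 49
f 49 51 52
f 49 52 50
f 51 47 53
f 51 53 52
f 52 53 54
f 52 54 50
f 53 47 55
f 53 55 54
f 54 55 56
f 54 56 50
f 55 47 57
f 55 57 56
f 56 57 58
f 56 58 50
f 57 47 59
f 57 59 58
f 58 59 60
f 58 60 50
f 59 47 61
f 59 61 60
f 60 61 62
f 60 62 50
f 61 47 63
f 61 63 62
f 62 63 64
f 62 64 50
f 63 47 65
f 63 65 64
f 64 65 66
f 64 66 50
f 65 47 67
f 65 67 66
f 66 67 68
f 66 68 50
f 67 47 48
f 67 48 68
f 68 48 49
f 68 49 50



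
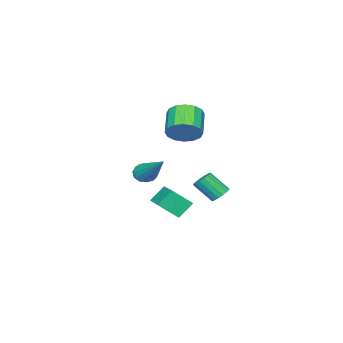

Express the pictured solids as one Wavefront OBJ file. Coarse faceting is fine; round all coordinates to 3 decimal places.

v -0.06 4.272 -1.231
v 0.209 3.898 -1.646
v 0.569 2.955 -0.564
v 0.3 3.328 -0.149
v 0.428 4.079 -1.561
v 0.788 3.136 -0.479
v 0.536 4.304 -1.401
v 0.895 3.361 -0.319
v 0.507 4.522 -1.201
v 0.866 3.579 -0.119
v 0.348 4.683 -1.008
v 0.708 3.739 0.074
v 0.096 4.749 -0.867
v 0.455 3.805 0.215
v -0.192 4.706 -0.808
v 0.168 3.762 0.273
v -0.45 4.563 -0.847
v -0.09 3.62 0.235
v -0.618 4.354 -0.974
v -0.258 3.411 0.108
v -0.658 4.126 -1.159
v -0.298 3.182 -0.077
v -0.562 3.931 -1.361
v -0.202 2.988 -0.279
v -0.35 3.815 -1.533
v 0.01 2.871 -0.451
v -0.072 3.803 -1.636
v 0.288 2.859 -0.554
v 1.943 1.498 0.132
v 2.231 1.72 0.699
v 2.489 0.56 0.221
v 2.777 0.782 0.788
v 2.12 0.639 0.778
v 1.782 1.219 0.723
v 2.938 1.061 0.197
v 2.6 1.641 0.142
v 2.846 1.45 0.738
v 2.34 1.189 1.098
v 2.38 1.091 -0.178
v 1.874 0.83 0.182
v 2.039 1.691 0.408
v 2.681 0.589 0.512
v 2.295 0.505 0.507
v 2.464 0.635 0.84
v 1.775 1.397 0.422
v 1.944 1.527 0.755
v 1.879 0.892 0.802
v 2.776 0.753 0.165
v 2.945 0.883 0.498
v 2.256 1.645 0.08
v 2.425 1.775 0.413
v 2.841 1.388 0.118
v 2.57 1.663 0.764
v 2.891 1.112 0.816
v 2.985 1.276 0.469
v 2.787 1.616 0.437
v 2.272 1.51 0.975
v 2.594 0.959 1.027
v 2.207 0.875 1.022
v 2.009 1.215 0.99
v 2.634 1.351 0.999
v 2.126 1.321 -0.107
v 2.448 0.77 -0.055
v 2.711 1.065 -0.07
v 2.513 1.405 -0.102
v 1.829 1.168 0.104
v 2.15 0.617 0.156
v 1.933 0.664 0.483
v 1.735 1.004 0.451
v 2.086 0.929 -0.079
v 3.059 1.715 0.808
v 3.619 1.399 0.9
v 3.721 3.265 2.092
v 3.673 1.597 0.633
v 3.563 1.826 0.413
v 3.317 2.026 0.299
v 3.002 2.142 0.321
v 2.702 2.144 0.474
v 2.498 2.03 0.716
v 2.444 1.833 0.982
v 2.554 1.603 1.202
v 2.8 1.404 1.316
v 3.115 1.287 1.294
v 3.415 1.286 1.142
v 1.179 2.797 3.289
v 1.865 2.221 3.71
v 0.706 1.547 4.673
v 0.021 2.123 4.251
v 1.855 2.646 3.996
v 0.697 1.972 4.959
v 1.664 3.112 4.092
v 0.506 2.438 5.055
v 1.343 3.493 3.973
v 0.185 2.819 4.936
v 0.978 3.688 3.671
v -0.18 3.014 4.633
v 0.667 3.644 3.266
v -0.491 2.97 4.228
v 0.494 3.373 2.867
v -0.665 2.699 3.83
v 0.503 2.948 2.581
v -0.655 2.274 3.544
v 0.694 2.482 2.485
v -0.464 1.808 3.448
v 1.015 2.101 2.604
v -0.143 1.427 3.567
v 1.38 1.906 2.907
v 0.222 1.232 3.869
v 1.691 1.95 3.312
v 0.533 1.276 4.274
v -1.069 0.462 -3.704
v -1.794 0.88 -2.802
v 0.138 1.791 -3.35
v -0.586 2.209 -2.448
v -0.374 -0.429 -2.732
v -1.098 -0.011 -1.83
v 0.834 0.9 -2.378
v 0.109 1.318 -1.476
f 2 1 5
f 2 5 3
f 3 5 6
f 3 6 4
f 5 1 7
f 5 7 6
f 6 7 8
f 6 8 4
f 7 1 9
f 7 9 8
f 8 9 10
f 8 10 4
f 9 1 11
f 9 11 10
f 10 11 12
f 10 12 4
f 11 1 13
f 11 13 12
f 12 13 14
f 12 14 4
f 13 1 15
f 13 15 14
f 14 15 16
f 14 16 4
f 15 1 17
f 15 17 16
f 16 17 18
f 16 18 4
f 17 1 19
f 17 19 18
f 18 19 20
f 18 20 4
f 19 1 21
f 19 21 20
f 20 21 22
f 20 22 4
f 21 1 23
f 21 23 22
f 22 23 24
f 22 24 4
f 23 1 25
f 23 25 24
f 24 25 26
f 24 26 4
f 25 1 27
f 25 27 26
f 26 27 28
f 26 28 4
f 27 1 2
f 27 2 28
f 28 2 3
f 28 3 4
f 29 66 45
f 66 40 69
f 45 69 34
f 66 69 45
f 29 45 41
f 45 34 46
f 41 46 30
f 45 46 41
f 29 41 50
f 41 30 51
f 50 51 36
f 41 51 50
f 29 50 62
f 50 36 65
f 62 65 39
f 50 65 62
f 29 62 66
f 62 39 70
f 66 70 40
f 62 70 66
f 30 46 57
f 46 34 60
f 57 60 38
f 46 60 57
f 34 69 47
f 69 40 68
f 47 68 33
f 69 68 47
f 40 70 67
f 70 39 63
f 67 63 31
f 70 63 67
f 39 65 64
f 65 36 52
f 64 52 35
f 65 52 64
f 36 51 56
f 51 30 53
f 56 53 37
f 51 53 56
f 32 58 44
f 58 38 59
f 44 59 33
f 58 59 44
f 32 44 42
f 44 33 43
f 42 43 31
f 44 43 42
f 32 42 49
f 42 31 48
f 49 48 35
f 42 48 49
f 32 49 54
f 49 35 55
f 54 55 37
f 49 55 54
f 32 54 58
f 54 37 61
f 58 61 38
f 54 61 58
f 33 59 47
f 59 38 60
f 47 60 34
f 59 60 47
f 31 43 67
f 43 33 68
f 67 68 40
f 43 68 67
f 35 48 64
f 48 31 63
f 64 63 39
f 48 63 64
f 37 55 56
f 55 35 52
f 56 52 36
f 55 52 56
f 38 61 57
f 61 37 53
f 57 53 30
f 61 53 57
f 72 71 74
f 72 74 73
f 74 71 75
f 74 75 73
f 75 71 76
f 75 76 73
f 76 71 77
f 76 77 73
f 77 71 78
f 77 78 73
f 78 71 79
f 78 79 73
f 79 71 80
f 79 80 73
f 80 71 81
f 80 81 73
f 81 71 82
f 81 82 73
f 82 71 83
f 82 83 73
f 83 71 84
f 83 84 73
f 84 71 72
f 84 72 73
f 86 85 89
f 86 89 87
f 87 89 90
f 87 90 88
f 89 85 91
f 89 91 90
f 90 91 92
f 90 92 88
f 91 85 93
f 91 93 92
f 92 93 94
f 92 94 88
f 93 85 95
f 93 95 94
f 94 95 96
f 94 96 88
f 95 85 97
f 95 97 96
f 96 97 98
f 96 98 88
f 97 85 99
f 97 99 98
f 98 99 100
f 98 100 88
f 99 85 101
f 99 101 100
f 100 101 102
f 100 102 88
f 101 85 103
f 101 103 102
f 102 103 104
f 102 104 88
f 103 85 105
f 103 105 104
f 104 105 106
f 104 106 88
f 105 85 107
f 105 107 106
f 106 107 108
f 106 108 88
f 107 85 109
f 107 109 108
f 108 109 110
f 108 110 88
f 109 85 86
f 109 86 110
f 110 86 87
f 110 87 88
f 112 114 111
f 115 112 111
f 111 114 113
f 113 115 111
f 112 118 114
f 116 112 115
f 116 118 112
f 114 118 113
f 117 115 113
f 113 118 117
f 117 116 115
f 118 116 117



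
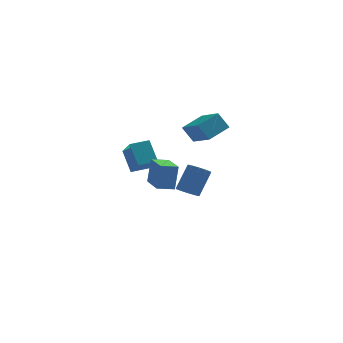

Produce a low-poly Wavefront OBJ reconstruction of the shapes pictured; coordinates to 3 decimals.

v 1.904 0.722 -2.225
v 2.321 0.091 -2.033
v 3.033 1.028 -0.503
v 2.616 1.658 -0.695
v 2.59 0.364 -2.325
v 3.302 1.3 -0.795
v 2.597 0.773 -2.579
v 3.309 1.71 -1.049
v 2.339 1.163 -2.698
v 3.051 2.1 -1.168
v 1.916 1.384 -2.636
v 2.628 2.321 -1.106
v 1.487 1.352 -2.417
v 2.199 2.289 -0.887
v 1.218 1.08 -2.125
v 1.93 2.016 -0.595
v 1.211 0.67 -1.871
v 1.923 1.607 -0.341
v 1.469 0.28 -1.752
v 2.181 1.217 -0.222
v 1.892 0.059 -1.814
v 2.604 0.996 -0.284
v 2.515 2.367 2.586
v 3.732 3.37 3.137
v 1.587 4.036 1.599
v 2.804 5.039 2.15
v 3.196 2.121 1.53
v 4.413 3.124 2.081
v 2.268 3.79 0.543
v 3.485 4.793 1.094
v 0.143 -4.768 1.018
v 0.353 -4.362 2.593
v -0.404 -2.889 0.606
v -0.194 -2.483 2.181
v 1.154 -4.517 0.819
v 1.364 -4.111 2.394
v 0.607 -2.638 0.407
v 0.817 -2.232 1.982
v -1.456 1.341 -0.821
v -0.984 -0.099 0.469
v -1.961 2.315 0.452
v -1.489 0.875 1.741
v -0.311 1.805 -0.721
v 0.161 0.365 0.568
v -0.816 2.779 0.551
v -0.344 1.339 1.841
f 2 1 5
f 2 5 3
f 3 5 6
f 3 6 4
f 5 1 7
f 5 7 6
f 6 7 8
f 6 8 4
f 7 1 9
f 7 9 8
f 8 9 10
f 8 10 4
f 9 1 11
f 9 11 10
f 10 11 12
f 10 12 4
f 11 1 13
f 11 13 12
f 12 13 14
f 12 14 4
f 13 1 15
f 13 15 14
f 14 15 16
f 14 16 4
f 15 1 17
f 15 17 16
f 16 17 18
f 16 18 4
f 17 1 19
f 17 19 18
f 18 19 20
f 18 20 4
f 19 1 21
f 19 21 20
f 20 21 22
f 20 22 4
f 21 1 2
f 21 2 22
f 22 2 3
f 22 3 4
f 24 26 23
f 27 24 23
f 23 26 25
f 25 27 23
f 24 30 26
f 28 24 27
f 28 30 24
f 26 30 25
f 29 27 25
f 25 30 29
f 29 28 27
f 30 28 29
f 32 34 31
f 35 32 31
f 31 34 33
f 33 35 31
f 32 38 34
f 36 32 35
f 36 38 32
f 34 38 33
f 37 35 33
f 33 38 37
f 37 36 35
f 38 36 37
f 40 42 39
f 43 40 39
f 39 42 41
f 41 43 39
f 40 46 42
f 44 40 43
f 44 46 40
f 42 46 41
f 45 43 41
f 41 46 45
f 45 44 43
f 46 44 45



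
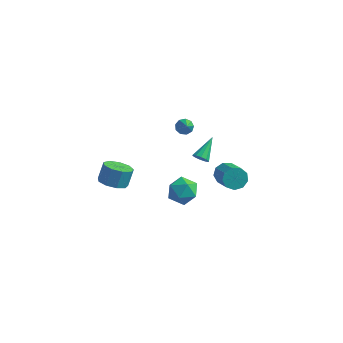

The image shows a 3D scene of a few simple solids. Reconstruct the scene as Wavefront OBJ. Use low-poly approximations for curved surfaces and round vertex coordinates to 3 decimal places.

v 1.641 -2.197 1.653
v 2.035 -2.396 1.889
v 1.799 -0.923 2.467
v 2.138 -2.249 1.637
v 2.052 -2.081 1.392
v 1.808 -1.958 1.247
v 1.501 -1.927 1.257
v 1.247 -1.998 1.418
v 1.144 -2.146 1.669
v 1.231 -2.313 1.914
v 1.474 -2.436 2.059
v 1.781 -2.468 2.05
v 0.401 -1.497 3.364
v 0.85 -1.505 3.122
v 0.959 -2.483 4.436
v 0.847 -1.249 3.36
v 0.635 -1.109 3.599
v 0.314 -1.15 3.728
v 0.033 -1.353 3.688
v -0.075 -1.624 3.495
v 0.039 -1.834 3.242
v 0.322 -1.887 3.046
v 0.643 -1.757 2.998
v -1.154 0.102 -3.889
v -0.425 0.744 -4.071
v -0.075 -1.044 -3.609
v 0.654 -0.402 -3.791
v 0.098 -0.302 -2.98
v -0.569 0.407 -3.153
v 0.069 -0.707 -4.527
v -0.598 0.002 -4.7
v 0.331 0.244 -4.465
v 0.349 0.495 -3.509
v -0.849 -0.795 -4.171
v -0.831 -0.544 -3.215
v 1.897 1.019 -2.479
v 2.37 1.573 -2.302
v 3.337 0.455 -1.384
v 2.863 -0.099 -1.561
v 1.998 1.541 -1.95
v 2.965 0.423 -1.032
v 1.579 1.265 -1.845
v 2.546 0.146 -0.928
v 1.308 0.873 -2.037
v 2.275 -0.245 -1.119
v 1.313 0.55 -2.436
v 2.28 -0.568 -1.518
v 1.591 0.447 -2.854
v 2.557 -0.672 -1.937
v 2.012 0.611 -3.097
v 2.978 -0.507 -2.18
v 2.379 0.966 -3.051
v 3.345 -0.152 -2.133
v 2.52 1.346 -2.737
v 3.487 0.228 -1.819
v -2.613 -4.271 -0.253
v -1.852 -3.961 -0.505
v -1.745 -3.42 0.48
v -2.507 -3.729 0.733
v -2.281 -3.591 -0.662
v -2.175 -3.05 0.324
v -2.866 -3.539 -0.628
v -2.76 -2.997 0.358
v -3.333 -3.83 -0.418
v -3.226 -3.288 0.568
v -3.463 -4.326 -0.131
v -3.356 -3.785 0.855
v -3.195 -4.797 0.099
v -3.089 -4.255 1.085
v -2.655 -5.022 0.164
v -2.549 -4.48 1.15
v -2.096 -4.895 0.034
v -1.989 -4.353 1.02
v -1.779 -4.476 -0.23
v -1.672 -3.934 0.755
f 2 1 4
f 2 4 3
f 4 1 5
f 4 5 3
f 5 1 6
f 5 6 3
f 6 1 7
f 6 7 3
f 7 1 8
f 7 8 3
f 8 1 9
f 8 9 3
f 9 1 10
f 9 10 3
f 10 1 11
f 10 11 3
f 11 1 12
f 11 12 3
f 12 1 2
f 12 2 3
f 14 13 16
f 14 16 15
f 16 13 17
f 16 17 15
f 17 13 18
f 17 18 15
f 18 13 19
f 18 19 15
f 19 13 20
f 19 20 15
f 20 13 21
f 20 21 15
f 21 13 22
f 21 22 15
f 22 13 23
f 22 23 15
f 23 13 14
f 23 14 15
f 24 35 29
f 24 29 25
f 24 25 31
f 24 31 34
f 24 34 35
f 25 29 33
f 29 35 28
f 35 34 26
f 34 31 30
f 31 25 32
f 27 33 28
f 27 28 26
f 27 26 30
f 27 30 32
f 27 32 33
f 28 33 29
f 26 28 35
f 30 26 34
f 32 30 31
f 33 32 25
f 37 36 40
f 37 40 38
f 38 40 41
f 38 41 39
f 40 36 42
f 40 42 41
f 41 42 43
f 41 43 39
f 42 36 44
f 42 44 43
f 43 44 45
f 43 45 39
f 44 36 46
f 44 46 45
f 45 46 47
f 45 47 39
f 46 36 48
f 46 48 47
f 47 48 49
f 47 49 39
f 48 36 50
f 48 50 49
f 49 50 51
f 49 51 39
f 50 36 52
f 50 52 51
f 51 52 53
f 51 53 39
f 52 36 54
f 52 54 53
f 53 54 55
f 53 55 39
f 54 36 37
f 54 37 55
f 55 37 38
f 55 38 39
f 57 56 60
f 57 60 58
f 58 60 61
f 58 61 59
f 60 56 62
f 60 62 61
f 61 62 63
f 61 63 59
f 62 56 64
f 62 64 63
f 63 64 65
f 63 65 59
f 64 56 66
f 64 66 65
f 65 66 67
f 65 67 59
f 66 56 68
f 66 68 67
f 67 68 69
f 67 69 59
f 68 56 70
f 68 70 69
f 69 70 71
f 69 71 59
f 70 56 72
f 70 72 71
f 71 72 73
f 71 73 59
f 72 56 74
f 72 74 73
f 73 74 75
f 73 75 59
f 74 56 57
f 74 57 75
f 75 57 58
f 75 58 59



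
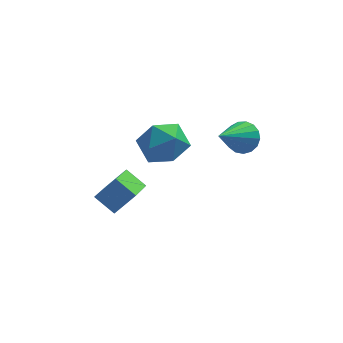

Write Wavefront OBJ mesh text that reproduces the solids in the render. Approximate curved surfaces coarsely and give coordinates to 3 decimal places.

v -0.783 -1.507 4.048
v 0.185 -1.649 3.355
v -1.025 -3.431 4.105
v -0.057 -3.573 3.412
v 0.065 -3.181 4.538
v 0.215 -1.993 4.503
v -1.055 -3.087 2.957
v -0.905 -1.899 2.922
v 0.017 -2.626 2.68
v 0.709 -2.684 3.657
v -1.549 -2.396 3.803
v -0.857 -2.454 4.78
v -2.506 -1.938 -1.373
v -3.35 -1.389 -0.702
v -2.039 -0.064 -2.319
v -2.883 0.485 -1.647
v -1.577 -1.685 -0.413
v -2.421 -1.136 0.259
v -1.11 0.189 -1.358
v -1.954 0.738 -0.687
v 2.944 -1.393 3.07
v 3.638 -1.79 3.291
v 1.836 -2.687 4.23
v 3.598 -1.508 3.567
v 3.408 -1.199 3.73
v 3.112 -0.935 3.741
v 2.777 -0.776 3.599
v 2.48 -0.758 3.336
v 2.289 -0.886 3.011
v 2.249 -1.13 2.7
v 2.367 -1.434 2.474
v 2.618 -1.729 2.385
v 2.943 -1.947 2.452
v 3.268 -2.038 2.661
v 3.519 -1.982 2.963
f 1 12 6
f 1 6 2
f 1 2 8
f 1 8 11
f 1 11 12
f 2 6 10
f 6 12 5
f 12 11 3
f 11 8 7
f 8 2 9
f 4 10 5
f 4 5 3
f 4 3 7
f 4 7 9
f 4 9 10
f 5 10 6
f 3 5 12
f 7 3 11
f 9 7 8
f 10 9 2
f 14 16 13
f 17 14 13
f 13 16 15
f 15 17 13
f 14 20 16
f 18 14 17
f 18 20 14
f 16 20 15
f 19 17 15
f 15 20 19
f 19 18 17
f 20 18 19
f 22 21 24
f 22 24 23
f 24 21 25
f 24 25 23
f 25 21 26
f 25 26 23
f 26 21 27
f 26 27 23
f 27 21 28
f 27 28 23
f 28 21 29
f 28 29 23
f 29 21 30
f 29 30 23
f 30 21 31
f 30 31 23
f 31 21 32
f 31 32 23
f 32 21 33
f 32 33 23
f 33 21 34
f 33 34 23
f 34 21 35
f 34 35 23
f 35 21 22
f 35 22 23



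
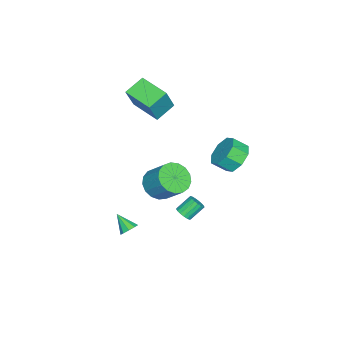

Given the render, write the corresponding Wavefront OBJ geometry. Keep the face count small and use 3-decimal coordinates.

v 0.276 -0.63 -1.39
v 1.278 -0.674 -1.701
v 1.706 0.446 -0.482
v 0.704 0.49 -0.17
v 1.083 -0.301 -1.975
v 1.511 0.819 -0.756
v 0.703 -0.003 -2.116
v 1.131 1.117 -0.896
v 0.225 0.151 -2.089
v 0.654 1.271 -0.87
v -0.241 0.126 -1.903
v 0.188 1.246 -0.684
v -0.588 -0.072 -1.599
v -0.16 1.048 -0.38
v -0.738 -0.398 -1.247
v -0.31 0.722 -0.028
v -0.656 -0.777 -0.928
v -0.227 0.343 0.292
v -0.36 -1.122 -0.714
v 0.069 -0.002 0.505
v 0.082 -1.355 -0.655
v 0.51 -0.235 0.564
v 0.568 -1.422 -0.765
v 0.996 -0.302 0.454
v 0.987 -1.307 -1.017
v 1.415 -0.187 0.202
v 1.243 -1.037 -1.355
v 1.671 0.083 -0.136
v -3.663 -2.654 3.204
v -2.823 -2.784 4.803
v -2.871 -0.927 2.929
v -2.032 -1.056 4.528
v -2.588 -3.244 2.592
v -1.749 -3.373 4.191
v -1.797 -1.516 2.317
v -0.957 -1.646 3.916
v 3.272 -1.164 -3.084
v 3.687 -1.012 -2.724
v 2.908 -2.036 -2.296
v 3.363 -0.808 -2.648
v 2.997 -0.771 -2.776
v 2.759 -0.918 -3.048
v 2.761 -1.18 -3.337
v 3.002 -1.434 -3.507
v 3.369 -1.563 -3.48
v 3.691 -1.504 -3.267
v 3.816 -1.287 -2.969
v -1.478 3.316 0.633
v -0.942 2.876 -0.143
v -0.646 2.084 0.512
v -1.182 2.524 1.287
v -0.503 3.389 0.279
v -0.206 2.597 0.934
v -0.635 3.859 0.908
v -0.338 3.067 1.563
v -1.261 4.011 1.375
v -0.964 3.219 2.03
v -2.014 3.756 1.408
v -1.718 2.964 2.063
v -2.454 3.243 0.986
v -2.157 2.451 1.641
v -2.322 2.773 0.357
v -2.025 1.981 1.012
v -1.696 2.621 -0.11
v -1.399 1.829 0.545
v -0.143 0.666 -3.959
v 0.307 0.865 -3.736
v -0.327 1.452 -2.978
v -0.777 1.254 -3.201
v 0.248 1.037 -3.919
v -0.387 1.624 -3.161
v 0.099 1.125 -4.112
v -0.536 1.712 -3.353
v -0.105 1.107 -4.269
v -0.74 1.694 -3.511
v -0.318 0.989 -4.355
v -0.953 1.576 -3.597
v -0.491 0.797 -4.351
v -1.125 1.384 -3.593
v -0.584 0.574 -4.257
v -1.218 1.161 -3.499
v -0.576 0.373 -4.095
v -1.21 0.961 -3.336
v -0.468 0.24 -3.901
v -1.103 0.827 -3.143
v -0.286 0.204 -3.721
v -0.921 0.791 -2.963
v -0.072 0.274 -3.596
v -0.706 0.861 -2.837
v 0.127 0.434 -3.553
v -0.508 1.021 -2.795
v 0.264 0.647 -3.604
v -0.371 1.234 -2.846
f 2 1 5
f 2 5 3
f 3 5 6
f 3 6 4
f 5 1 7
f 5 7 6
f 6 7 8
f 6 8 4
f 7 1 9
f 7 9 8
f 8 9 10
f 8 10 4
f 9 1 11
f 9 11 10
f 10 11 12
f 10 12 4
f 11 1 13
f 11 13 12
f 12 13 14
f 12 14 4
f 13 1 15
f 13 15 14
f 14 15 16
f 14 16 4
f 15 1 17
f 15 17 16
f 16 17 18
f 16 18 4
f 17 1 19
f 17 19 18
f 18 19 20
f 18 20 4
f 19 1 21
f 19 21 20
f 20 21 22
f 20 22 4
f 21 1 23
f 21 23 22
f 22 23 24
f 22 24 4
f 23 1 25
f 23 25 24
f 24 25 26
f 24 26 4
f 25 1 27
f 25 27 26
f 26 27 28
f 26 28 4
f 27 1 2
f 27 2 28
f 28 2 3
f 28 3 4
f 30 32 29
f 33 30 29
f 29 32 31
f 31 33 29
f 30 36 32
f 34 30 33
f 34 36 30
f 32 36 31
f 35 33 31
f 31 36 35
f 35 34 33
f 36 34 35
f 38 37 40
f 38 40 39
f 40 37 41
f 40 41 39
f 41 37 42
f 41 42 39
f 42 37 43
f 42 43 39
f 43 37 44
f 43 44 39
f 44 37 45
f 44 45 39
f 45 37 46
f 45 46 39
f 46 37 47
f 46 47 39
f 47 37 38
f 47 38 39
f 49 48 52
f 49 52 50
f 50 52 53
f 50 53 51
f 52 48 54
f 52 54 53
f 53 54 55
f 53 55 51
f 54 48 56
f 54 56 55
f 55 56 57
f 55 57 51
f 56 48 58
f 56 58 57
f 57 58 59
f 57 59 51
f 58 48 60
f 58 60 59
f 59 60 61
f 59 61 51
f 60 48 62
f 60 62 61
f 61 62 63
f 61 63 51
f 62 48 64
f 62 64 63
f 63 64 65
f 63 65 51
f 64 48 49
f 64 49 65
f 65 49 50
f 65 50 51
f 67 66 70
f 67 70 68
f 68 70 71
f 68 71 69
f 70 66 72
f 70 72 71
f 71 72 73
f 71 73 69
f 72 66 74
f 72 74 73
f 73 74 75
f 73 75 69
f 74 66 76
f 74 76 75
f 75 76 77
f 75 77 69
f 76 66 78
f 76 78 77
f 77 78 79
f 77 79 69
f 78 66 80
f 78 80 79
f 79 80 81
f 79 81 69
f 80 66 82
f 80 82 81
f 81 82 83
f 81 83 69
f 82 66 84
f 82 84 83
f 83 84 85
f 83 85 69
f 84 66 86
f 84 86 85
f 85 86 87
f 85 87 69
f 86 66 88
f 86 88 87
f 87 88 89
f 87 89 69
f 88 66 90
f 88 90 89
f 89 90 91
f 89 91 69
f 90 66 92
f 90 92 91
f 91 92 93
f 91 93 69
f 92 66 67
f 92 67 93
f 93 67 68
f 93 68 69



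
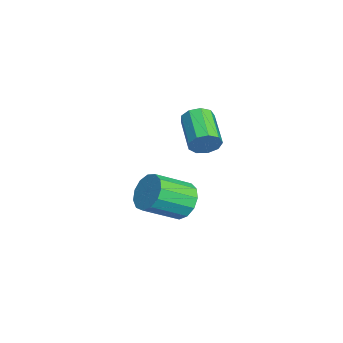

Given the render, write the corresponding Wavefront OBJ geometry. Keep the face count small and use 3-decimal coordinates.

v 3.967 0.023 2.463
v 4.194 -0.346 3.025
v 2.521 -0.472 3.62
v 2.293 -0.103 3.057
v 4.194 0.129 3.127
v 2.521 0.003 3.721
v 4.088 0.554 2.918
v 2.415 0.428 3.512
v 3.925 0.731 2.496
v 2.252 0.605 3.09
v 3.781 0.577 2.058
v 2.108 0.45 2.653
v 3.724 0.163 1.81
v 2.051 0.037 2.405
v 3.78 -0.316 1.867
v 2.107 -0.442 2.462
v 3.924 -0.636 2.203
v 2.251 -0.762 2.798
v 4.087 -0.648 2.66
v 2.414 -0.774 3.255
v 1.835 -0.609 -2.312
v 2.73 -0.263 -2.172
v 3.18 -1.825 -1.188
v 2.285 -2.171 -1.328
v 2.429 -0.085 -1.752
v 2.879 -1.647 -0.768
v 1.939 -0.074 -1.51
v 2.389 -1.636 -0.526
v 1.416 -0.232 -1.522
v 1.866 -1.794 -0.538
v 1.026 -0.51 -1.786
v 1.476 -2.072 -0.802
v 0.893 -0.82 -2.216
v 1.343 -2.382 -1.232
v 1.059 -1.063 -2.677
v 1.509 -2.624 -1.693
v 1.471 -1.161 -3.022
v 1.921 -2.723 -2.038
v 1.999 -1.084 -3.141
v 2.449 -2.646 -2.158
v 2.475 -0.857 -2.998
v 2.925 -2.419 -2.014
v 2.747 -0.551 -2.636
v 3.197 -2.112 -1.652
f 2 1 5
f 2 5 3
f 3 5 6
f 3 6 4
f 5 1 7
f 5 7 6
f 6 7 8
f 6 8 4
f 7 1 9
f 7 9 8
f 8 9 10
f 8 10 4
f 9 1 11
f 9 11 10
f 10 11 12
f 10 12 4
f 11 1 13
f 11 13 12
f 12 13 14
f 12 14 4
f 13 1 15
f 13 15 14
f 14 15 16
f 14 16 4
f 15 1 17
f 15 17 16
f 16 17 18
f 16 18 4
f 17 1 19
f 17 19 18
f 18 19 20
f 18 20 4
f 19 1 2
f 19 2 20
f 20 2 3
f 20 3 4
f 22 21 25
f 22 25 23
f 23 25 26
f 23 26 24
f 25 21 27
f 25 27 26
f 26 27 28
f 26 28 24
f 27 21 29
f 27 29 28
f 28 29 30
f 28 30 24
f 29 21 31
f 29 31 30
f 30 31 32
f 30 32 24
f 31 21 33
f 31 33 32
f 32 33 34
f 32 34 24
f 33 21 35
f 33 35 34
f 34 35 36
f 34 36 24
f 35 21 37
f 35 37 36
f 36 37 38
f 36 38 24
f 37 21 39
f 37 39 38
f 38 39 40
f 38 40 24
f 39 21 41
f 39 41 40
f 40 41 42
f 40 42 24
f 41 21 43
f 41 43 42
f 42 43 44
f 42 44 24
f 43 21 22
f 43 22 44
f 44 22 23
f 44 23 24

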